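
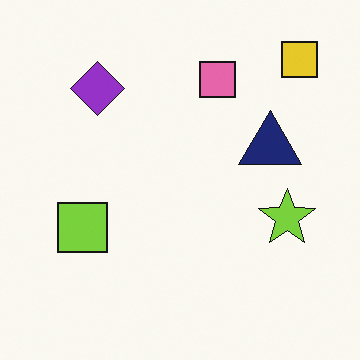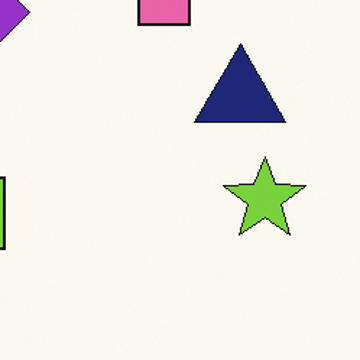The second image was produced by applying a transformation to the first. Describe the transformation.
This is the original image cropped to a modestly smaller region and rescaled.

The visible shapes are larger and the field of view is narrower; shapes near the original edges may be partly or wholly outside the frame — a crop-and-rescale.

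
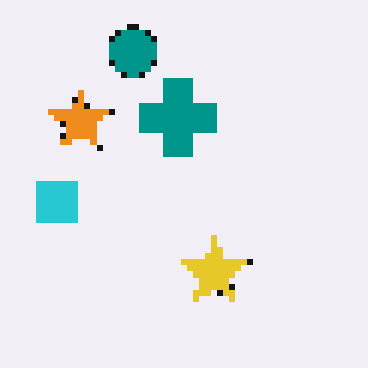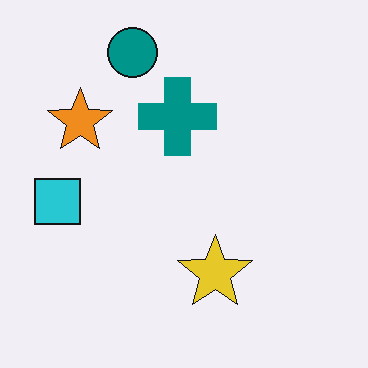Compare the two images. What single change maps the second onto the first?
Moderately pixelated.

Shapes are reduced to large square blocks; fine edges and outlines are lost — a downscale-then-upscale (mosaic) effect.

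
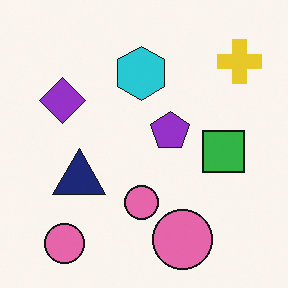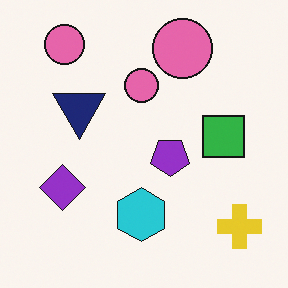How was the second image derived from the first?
Flipped vertically (top ↔ bottom).

The yellow cross is in the top-right of the first image and the bottom-right of the second — shapes on opposite sides of the horizontal midline have swapped in a mirror flip.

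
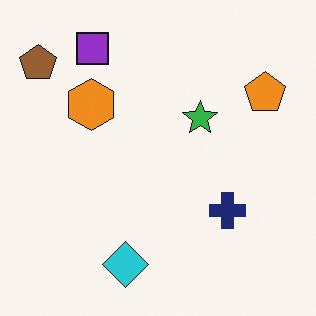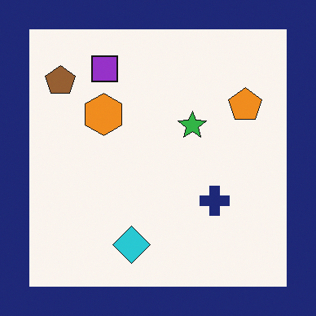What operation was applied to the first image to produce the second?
The second image is the first framed with a navy border.

A solid navy frame runs around the edge of the second image, with the content slightly shrunk inside it.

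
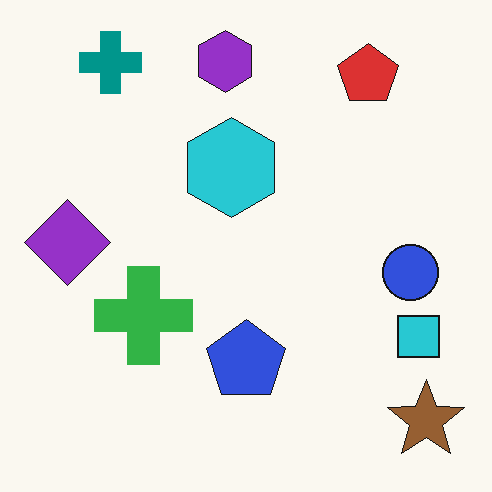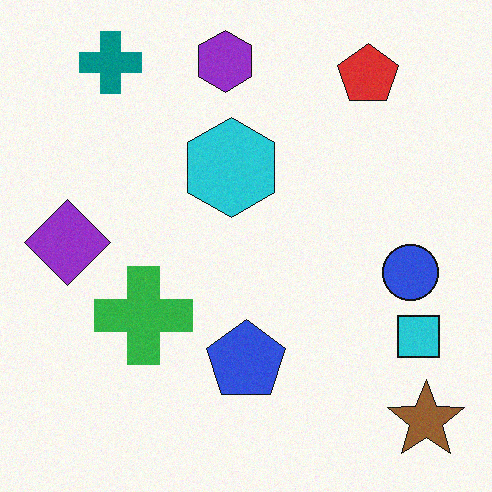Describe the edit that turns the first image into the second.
The image was degraded with subtle gaussian noise.

Random speckle covers the whole image, including the flat background.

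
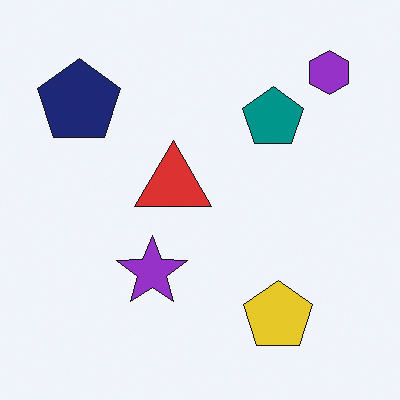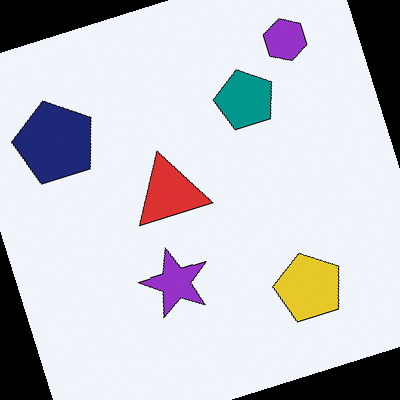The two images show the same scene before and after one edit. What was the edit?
The transformation is: rotated counter-clockwise by a clearly visible amount.

Every shape is tilted by the same angle and the image corners show triangular fill wedges — a whole-image rotation by a non-right angle.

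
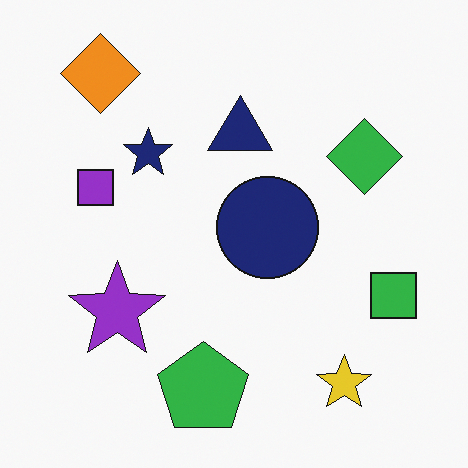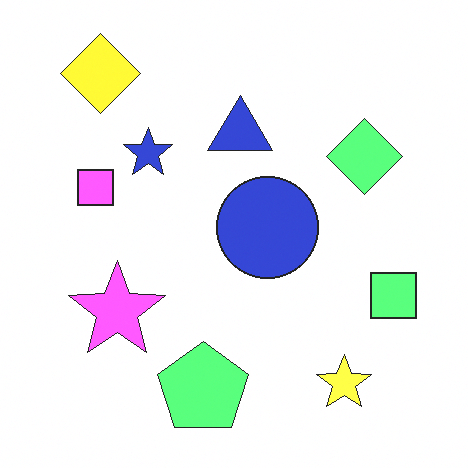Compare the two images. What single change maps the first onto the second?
The image was brightened a lot.

Every pixel — background and shapes alike — is uniformly brightened.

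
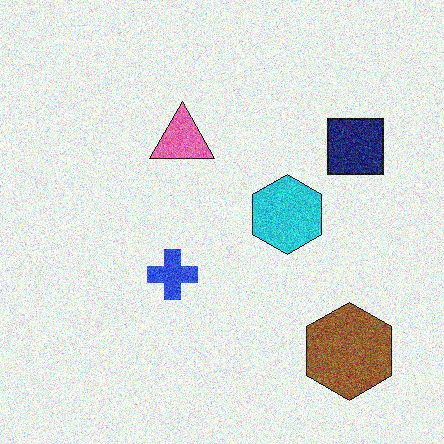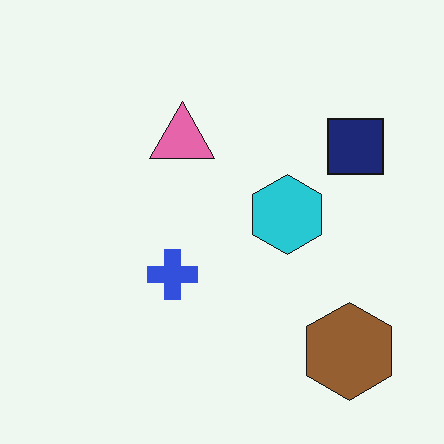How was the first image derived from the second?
The first image is the second degraded with a thick layer of grain.

Random speckle covers the whole image, including the flat background.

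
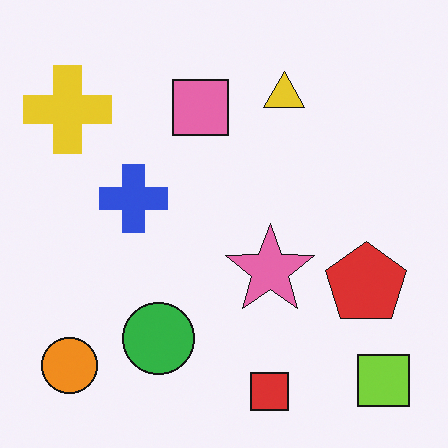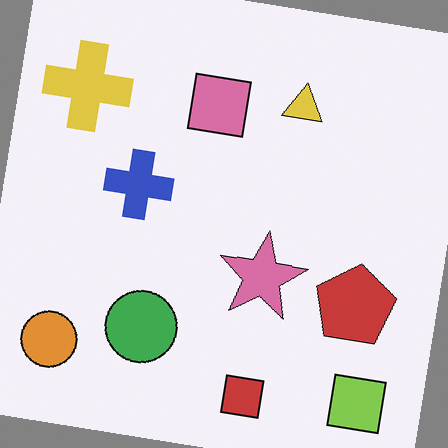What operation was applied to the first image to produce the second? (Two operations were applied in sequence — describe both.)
Rotated clockwise by a slight angle, then slightly desaturated.

Every shape is tilted by the same angle and the image corners show triangular fill wedges — a whole-image rotation by a non-right angle. All colors are more muted and greyish — a global saturation change.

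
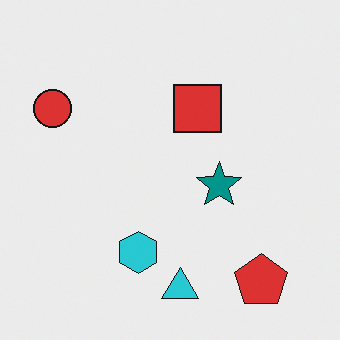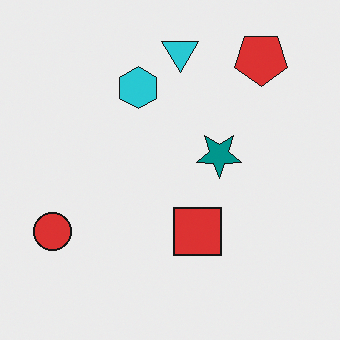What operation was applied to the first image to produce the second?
The image was flipped vertically (top ↔ bottom).

The cyan triangle is in the bottom of the first image and the top of the second — shapes on opposite sides of the horizontal midline have swapped in a mirror flip.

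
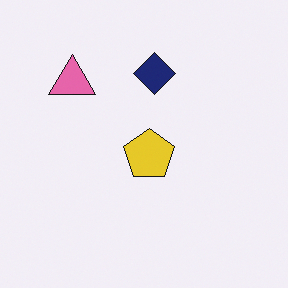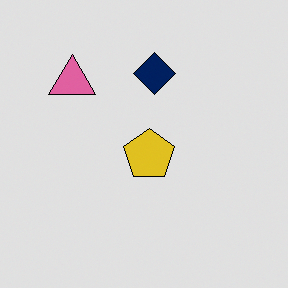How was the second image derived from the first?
The transformation is: moderately posterized.

Each flat color has snapped to a coarser quantized level — most visibly, the near-white background has dropped to a flat grey.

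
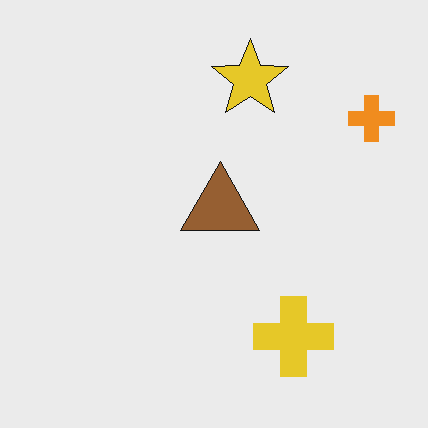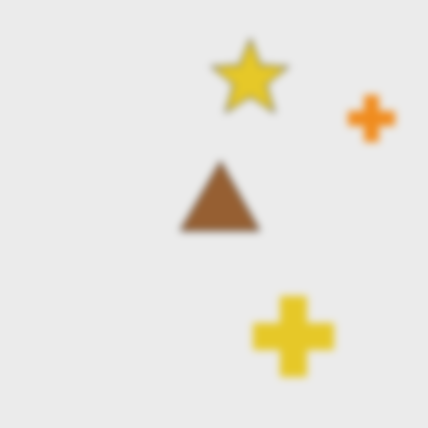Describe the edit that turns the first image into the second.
Moderately blurred.

Shape edges and outlines are uniformly softened across the whole image.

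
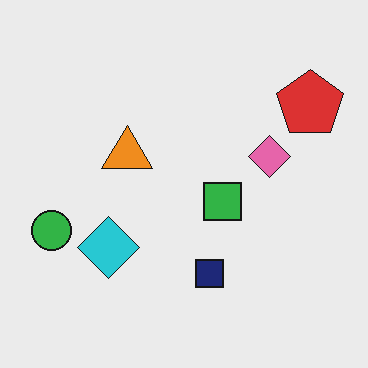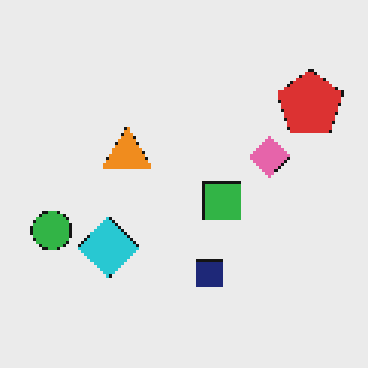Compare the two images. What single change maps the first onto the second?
The second image is the first lightly pixelated (a mild mosaic effect).

Shapes are reduced to large square blocks; fine edges and outlines are lost — a downscale-then-upscale (mosaic) effect.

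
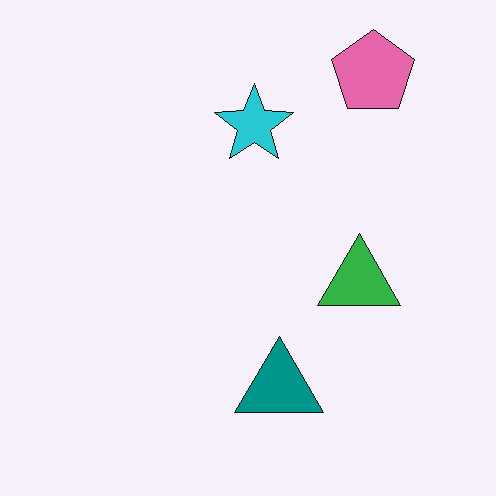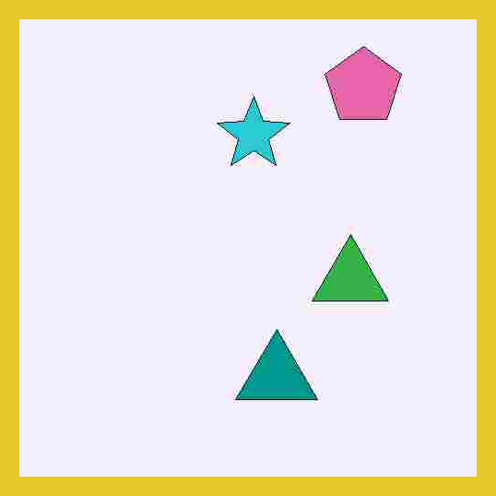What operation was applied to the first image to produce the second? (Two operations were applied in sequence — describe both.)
The second image is the first degraded with heavy JPEG compression, then framed with a yellow border.

Blocky 8×8 compression artifacts appear around shape edges and the flat background shows ringing — characteristic JPEG degradation. A solid yellow frame runs around the edge of the second image, with the content slightly shrunk inside it.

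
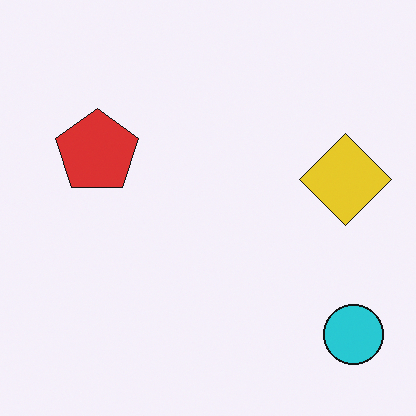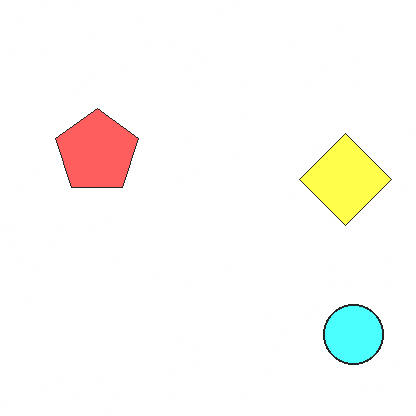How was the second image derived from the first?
Brightened a lot.

Every pixel — background and shapes alike — is uniformly brightened.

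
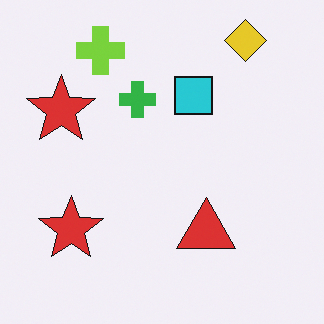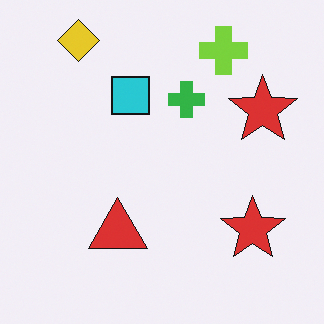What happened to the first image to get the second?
The transformation is: flipped horizontally (left ↔ right).

The yellow diamond is in the top-right of the first image and the top-left of the second — shapes on opposite sides of the vertical midline have swapped in a mirror flip.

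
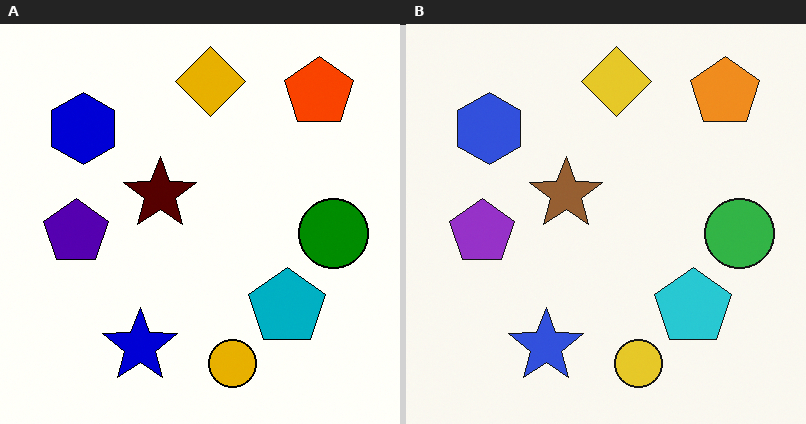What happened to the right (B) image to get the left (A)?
The transformation is: boosted in contrast.

Tones are pushed away from mid-grey across the whole image — a global contrast change.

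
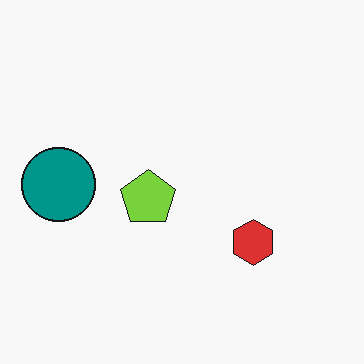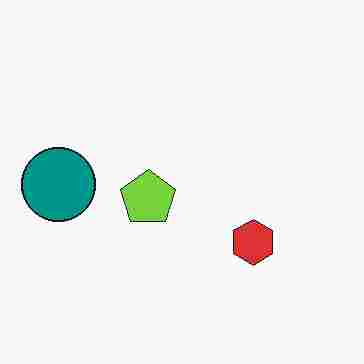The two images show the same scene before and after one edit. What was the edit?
The image was degraded with heavy JPEG compression.

Blocky 8×8 compression artifacts appear around shape edges and the flat background shows ringing — characteristic JPEG degradation.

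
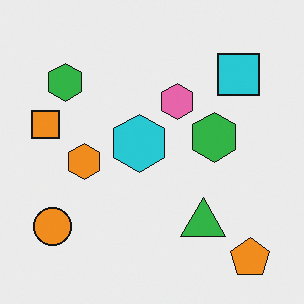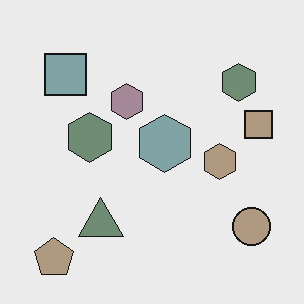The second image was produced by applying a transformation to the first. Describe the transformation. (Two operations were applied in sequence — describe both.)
Flipped horizontally (left ↔ right), then made much more muted (saturation change).

The orange square is in the left of the first image and the right of the second — shapes on opposite sides of the vertical midline have swapped in a mirror flip. All colors are more muted and greyish — a global saturation change.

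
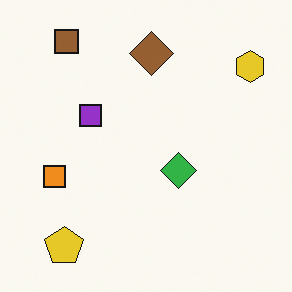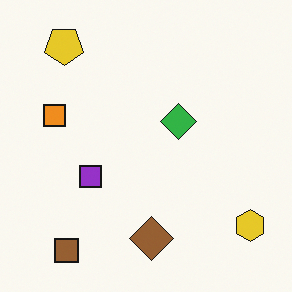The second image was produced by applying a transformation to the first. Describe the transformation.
The second image is the first flipped vertically (top ↔ bottom).

The brown square is in the top-left of the first image and the bottom-left of the second — shapes on opposite sides of the horizontal midline have swapped in a mirror flip.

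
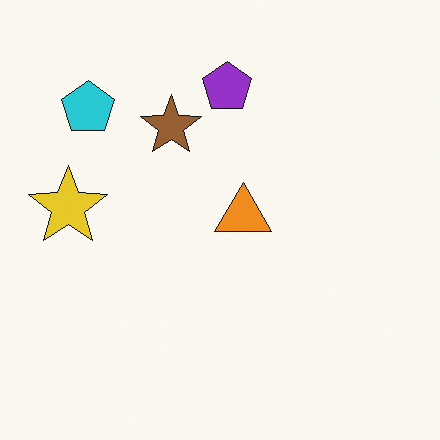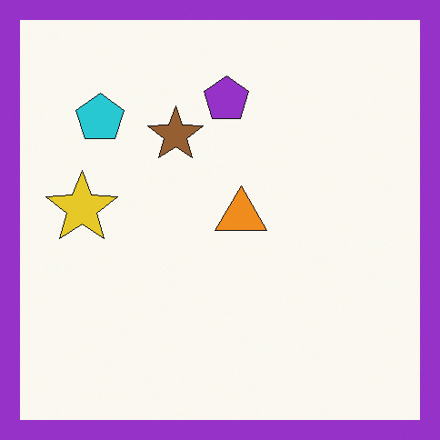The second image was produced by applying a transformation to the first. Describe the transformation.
The second image is the first framed with a purple border.

A solid purple frame runs around the edge of the second image, with the content slightly shrunk inside it.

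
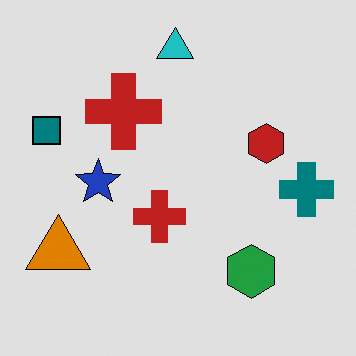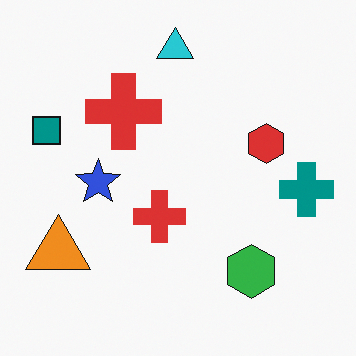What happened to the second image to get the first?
This is the original image moderately posterized.

Each flat color has snapped to a coarser quantized level — most visibly, the near-white background has dropped to a flat grey.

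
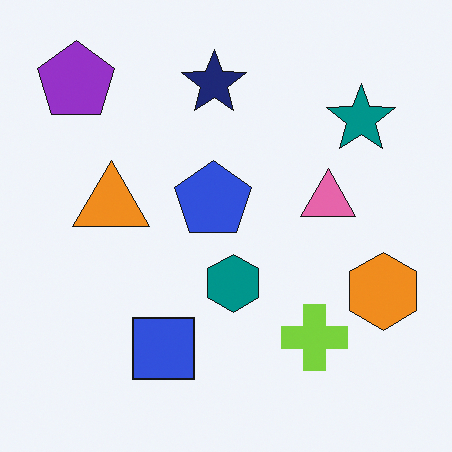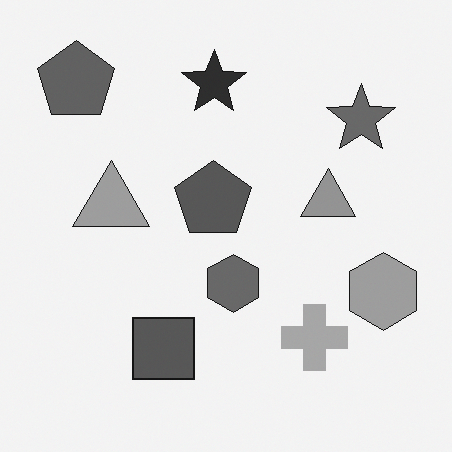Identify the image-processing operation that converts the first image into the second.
It was converted to grayscale.

All color is removed — every shape is now a shade of grey.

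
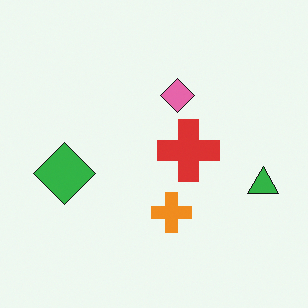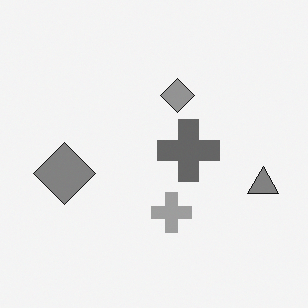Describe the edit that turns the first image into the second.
This is the original image converted to grayscale.

All color is removed — every shape is now a shade of grey.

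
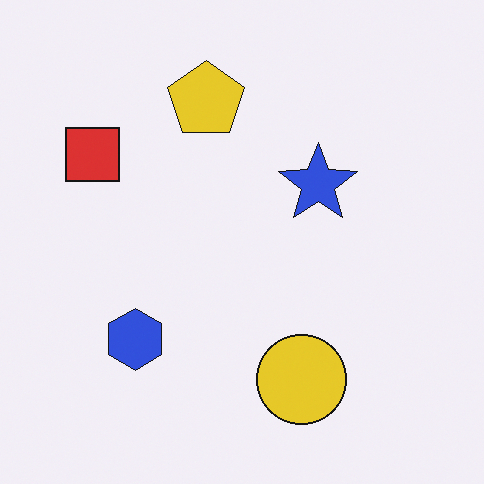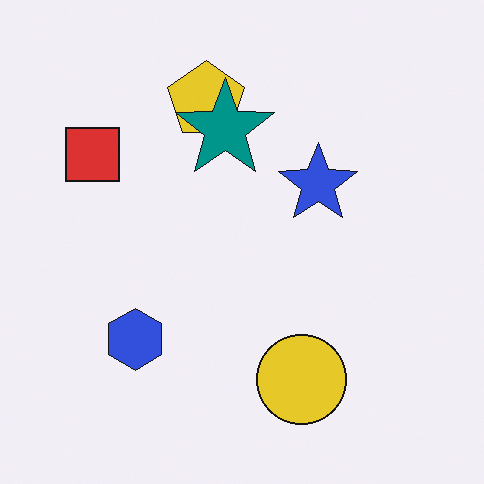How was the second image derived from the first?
This is the original image overlaid with an additional teal star.

A teal star appears in the second image that is absent from the first.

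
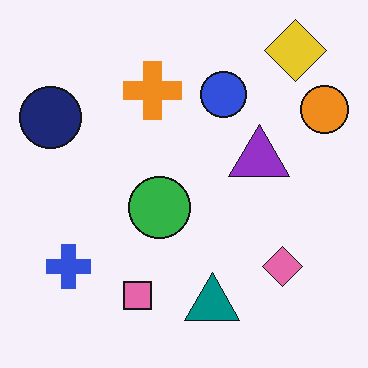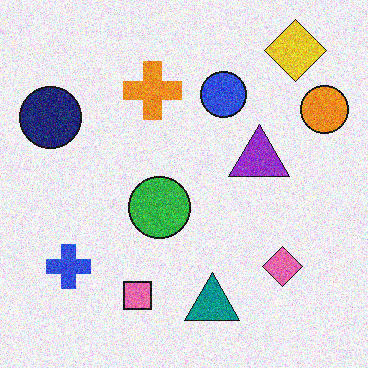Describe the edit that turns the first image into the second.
This is the original image degraded with visible gaussian noise.

Random speckle covers the whole image, including the flat background.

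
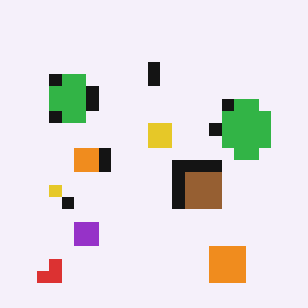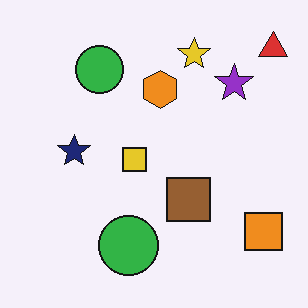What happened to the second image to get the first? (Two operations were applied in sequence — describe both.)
The transformation is: transposed (reflected across the top-left ↔ bottom-right diagonal), then heavily pixelated into large blocks.

Shapes have swapped their row and column positions — what was in the top-right is now in the bottom-left — a diagonal reflection. Shapes are reduced to large square blocks; fine edges and outlines are lost — a downscale-then-upscale (mosaic) effect.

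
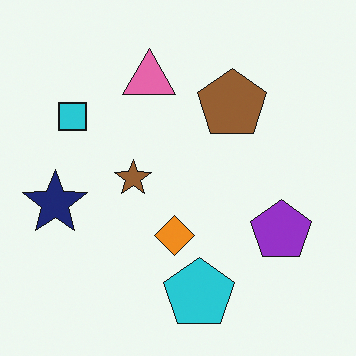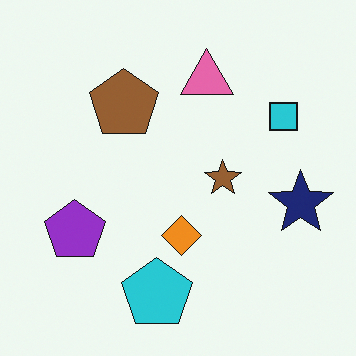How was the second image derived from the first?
It was flipped horizontally (left ↔ right).

The navy star is in the left of the first image and the right of the second — shapes on opposite sides of the vertical midline have swapped in a mirror flip.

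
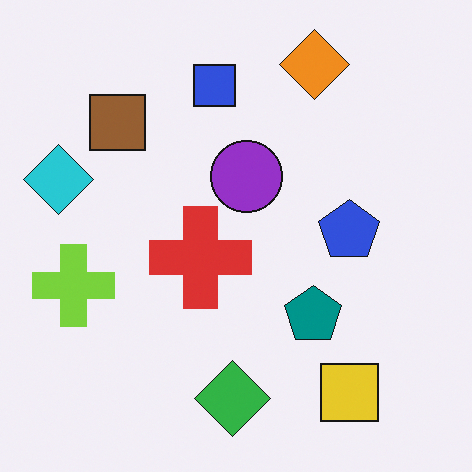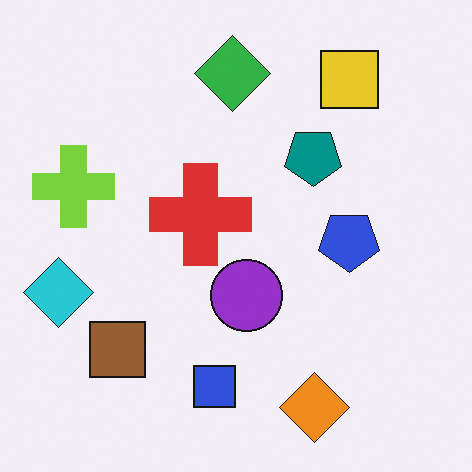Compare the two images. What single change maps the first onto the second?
The image was flipped vertically (top ↔ bottom).

The orange diamond is in the top of the first image and the bottom of the second — shapes on opposite sides of the horizontal midline have swapped in a mirror flip.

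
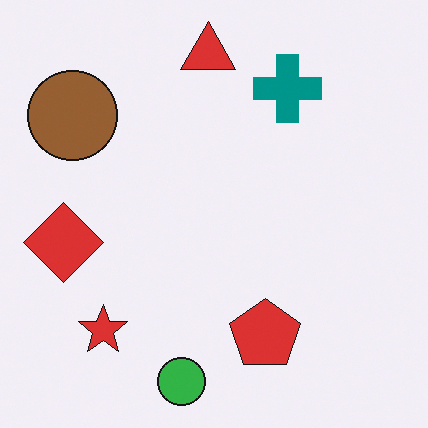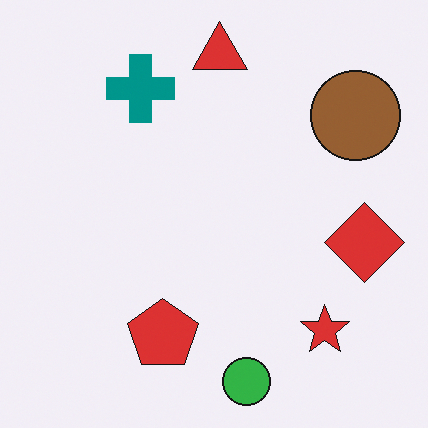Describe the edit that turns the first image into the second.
The transformation is: flipped horizontally (left ↔ right).

The red diamond is in the left of the first image and the right of the second — shapes on opposite sides of the vertical midline have swapped in a mirror flip.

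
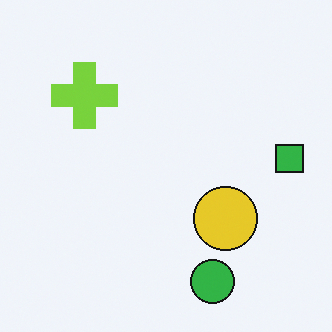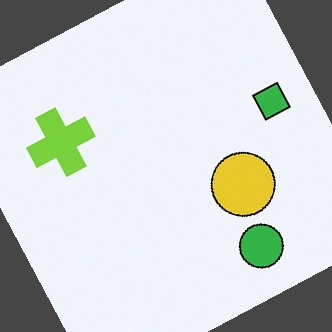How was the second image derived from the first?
The second image is the first rotated counter-clockwise by a clearly visible amount.

Every shape is tilted by the same angle and the image corners show triangular fill wedges — a whole-image rotation by a non-right angle.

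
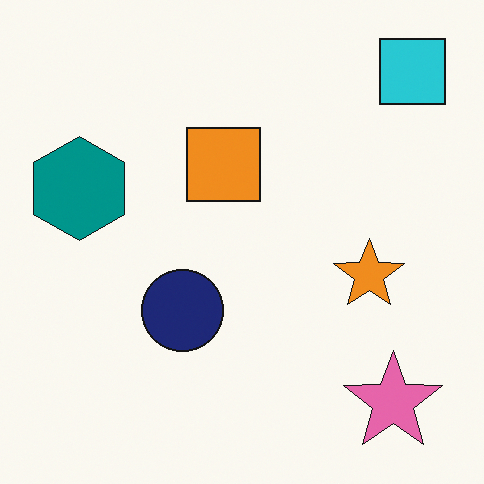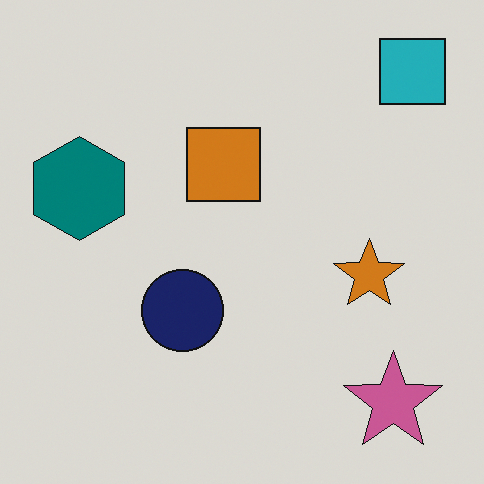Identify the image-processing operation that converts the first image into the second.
The image was darkened a little.

Every pixel — background and shapes alike — is uniformly darkened.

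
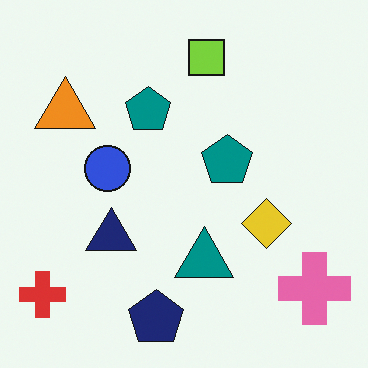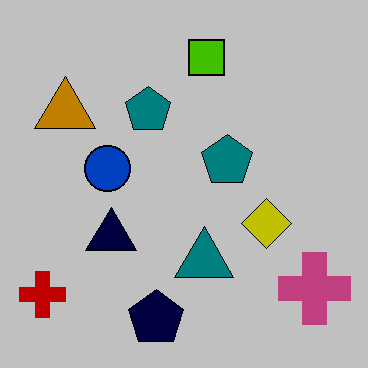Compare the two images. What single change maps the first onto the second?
This is the original image heavily posterized to just a handful of flat colors.

Each flat color has snapped to a coarser quantized level — most visibly, the near-white background has dropped to a flat grey.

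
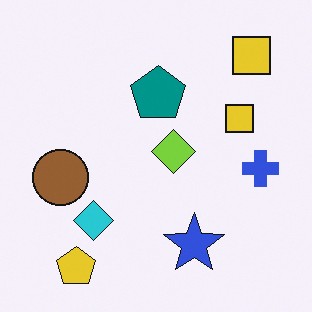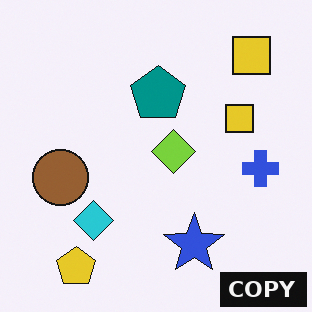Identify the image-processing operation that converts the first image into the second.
The second image is the first watermarked with the text "COPY" in the lower-right corner.

A dark label reading "COPY" appears in the lower-right corner.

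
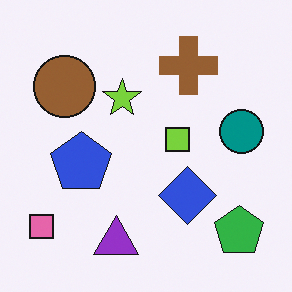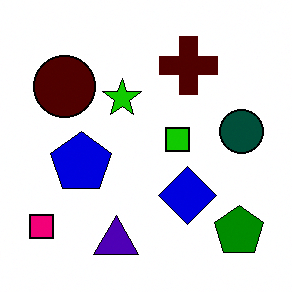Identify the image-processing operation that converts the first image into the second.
Given much higher contrast.

Tones are pushed away from mid-grey across the whole image — a global contrast change.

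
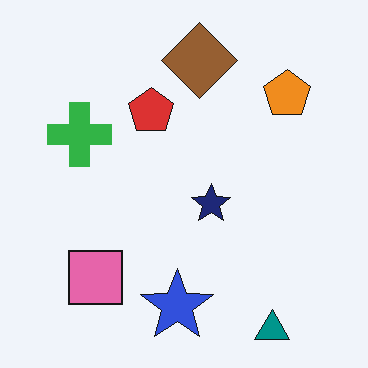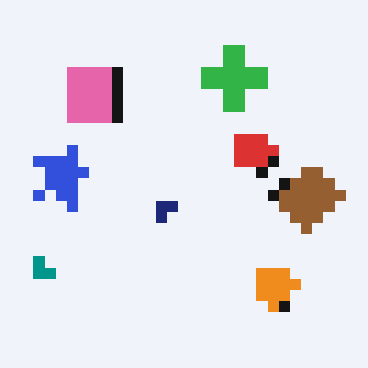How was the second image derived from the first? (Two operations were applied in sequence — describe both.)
The image was rotated 90° clockwise, then heavily pixelated into large blocks.

The teal triangle sits in the bottom-right of the first image and the bottom-left of the second — consistent with a whole-image 90° clockwise rotation. Shapes are reduced to large square blocks; fine edges and outlines are lost — a downscale-then-upscale (mosaic) effect.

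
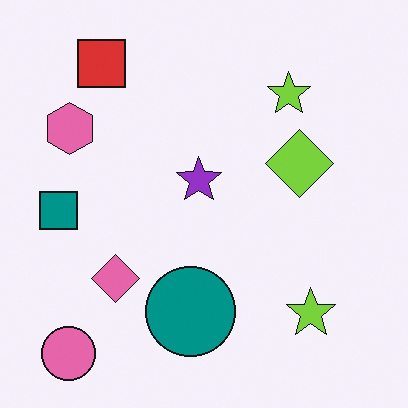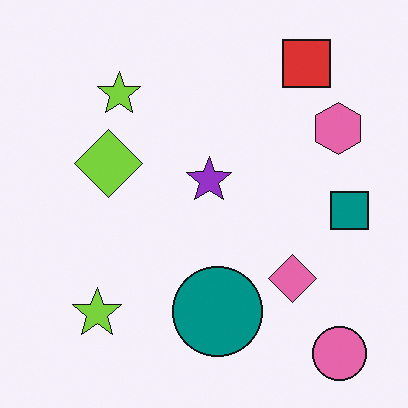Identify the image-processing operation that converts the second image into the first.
This is the original image flipped horizontally (left ↔ right).

The teal square is in the right of the second image and the left of the first — shapes on opposite sides of the vertical midline have swapped in a mirror flip.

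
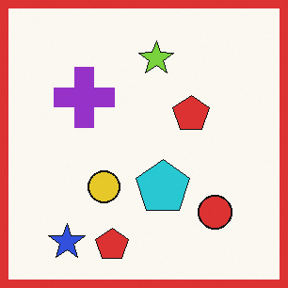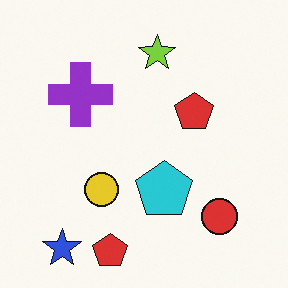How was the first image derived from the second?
The transformation is: framed with a red border.

A solid red frame runs around the edge of the first image, with the content slightly shrunk inside it.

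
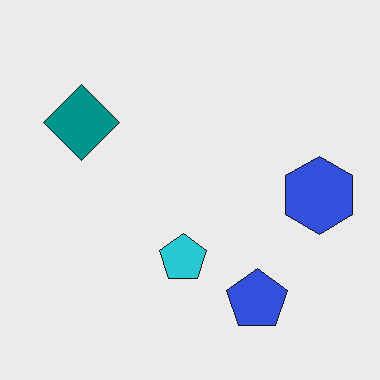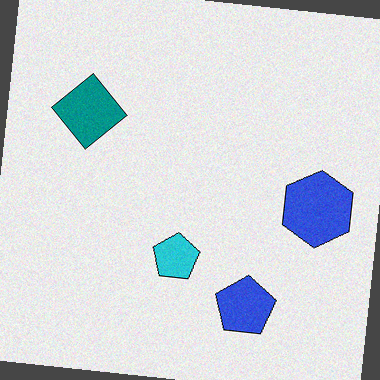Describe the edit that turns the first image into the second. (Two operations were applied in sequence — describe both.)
This is the original image degraded with subtle gaussian noise, then rotated clockwise by a slight angle.

Random speckle covers the whole image, including the flat background. Every shape is tilted by the same angle and the image corners show triangular fill wedges — a whole-image rotation by a non-right angle.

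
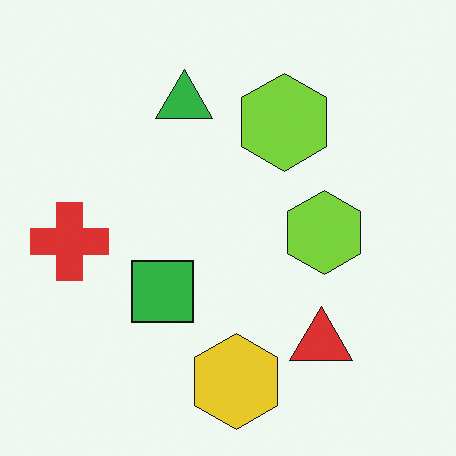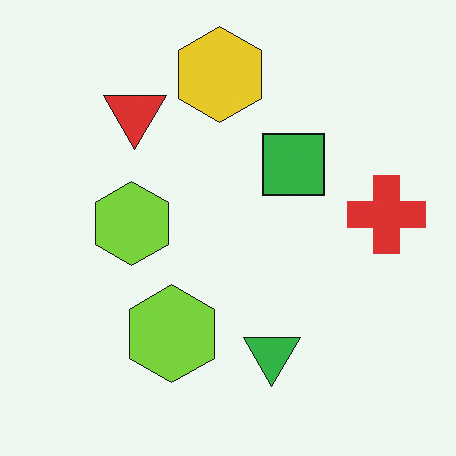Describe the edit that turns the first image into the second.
Rotated 180°.

The red cross sits in the left of the first image and the right of the second — consistent with a whole-image 180° rotation.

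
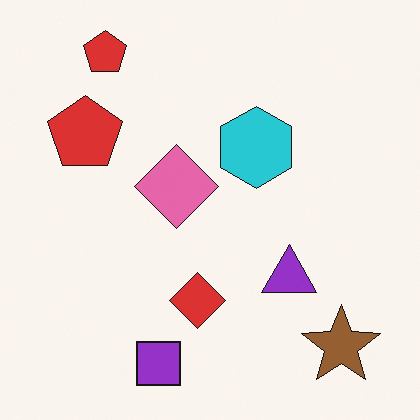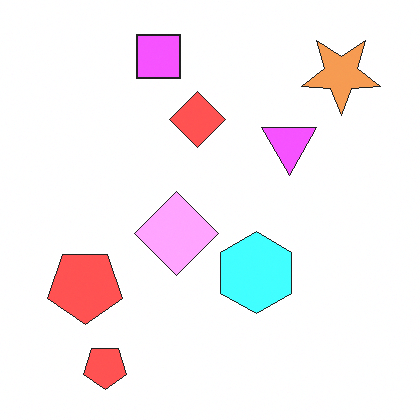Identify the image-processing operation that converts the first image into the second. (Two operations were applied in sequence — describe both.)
Flipped vertically (top ↔ bottom), then brightened a lot.

The purple square is in the bottom of the first image and the top of the second — shapes on opposite sides of the horizontal midline have swapped in a mirror flip. Every pixel — background and shapes alike — is uniformly brightened.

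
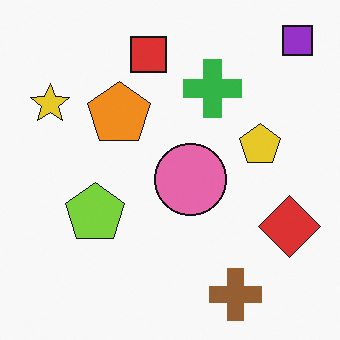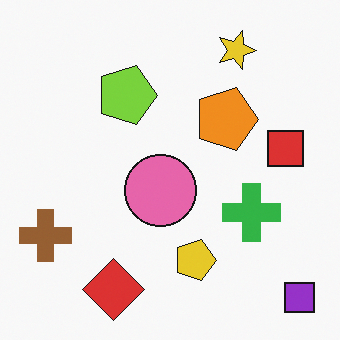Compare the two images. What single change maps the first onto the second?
This is the original image rotated 90° clockwise.

The purple square sits in the top-right of the first image and the bottom-right of the second — consistent with a whole-image 90° clockwise rotation.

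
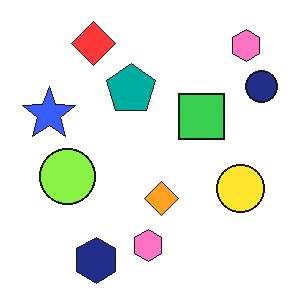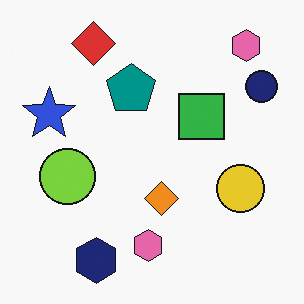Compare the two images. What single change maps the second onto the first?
The image was slightly brightened.

Every pixel — background and shapes alike — is uniformly brightened.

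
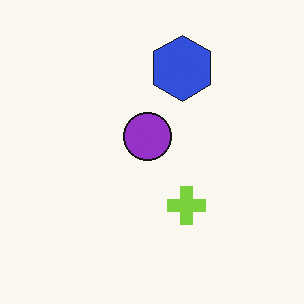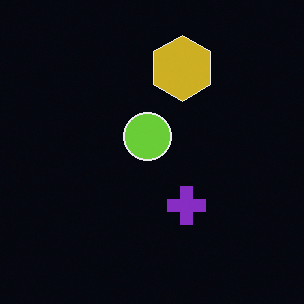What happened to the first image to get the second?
This is the original image color-inverted (negative).

The light background has become dark and every shape's color is its complement — a photographic negative.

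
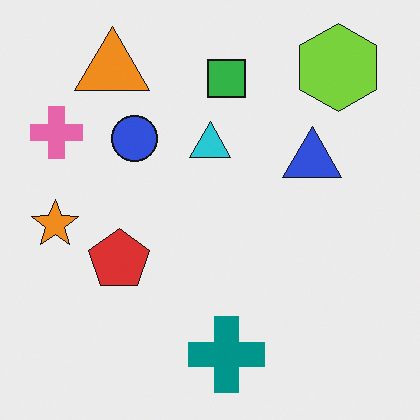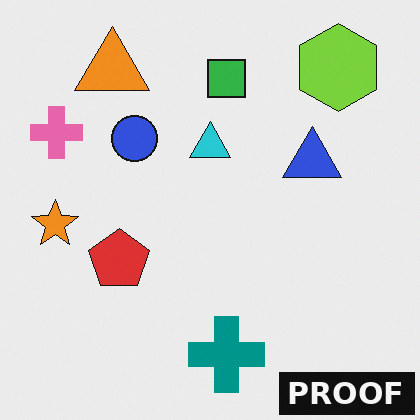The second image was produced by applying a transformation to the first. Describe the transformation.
The second image is the first watermarked with the text "PROOF" in the lower-right corner.

A dark label reading "PROOF" appears in the lower-right corner.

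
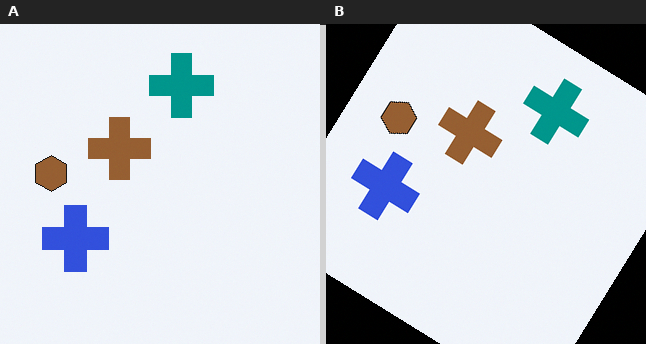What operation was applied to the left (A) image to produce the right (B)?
The transformation is: rotated clockwise by a large amount — several tens of degrees.

Every shape is tilted by the same angle and the image corners show triangular fill wedges — a whole-image rotation by a non-right angle.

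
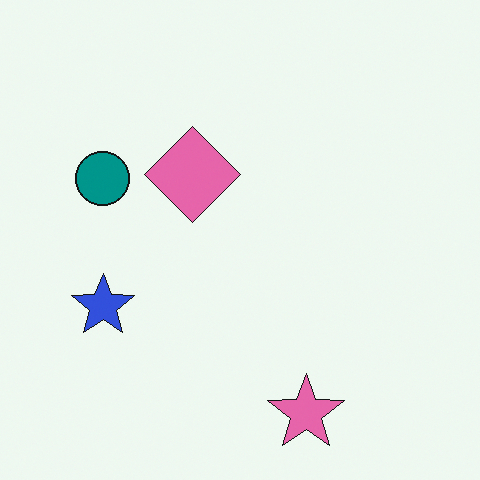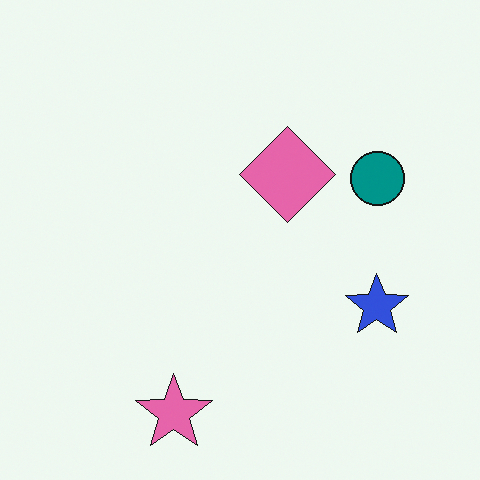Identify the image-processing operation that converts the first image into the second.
The image was flipped horizontally (left ↔ right).

The teal circle is in the left of the first image and the right of the second — shapes on opposite sides of the vertical midline have swapped in a mirror flip.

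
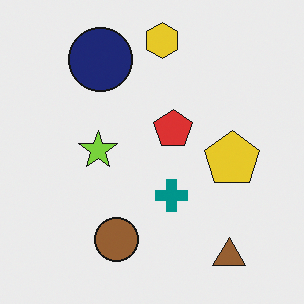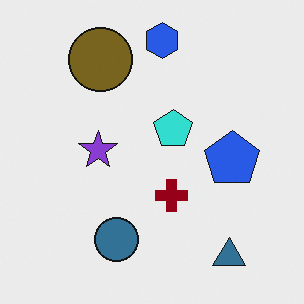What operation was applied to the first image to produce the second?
It was hue-shifted through roughly half the color wheel.

Every shape's color has rotated by the same amount around the hue wheel — a uniform hue shift.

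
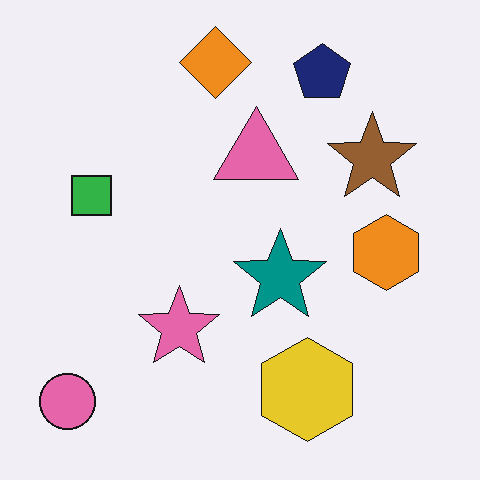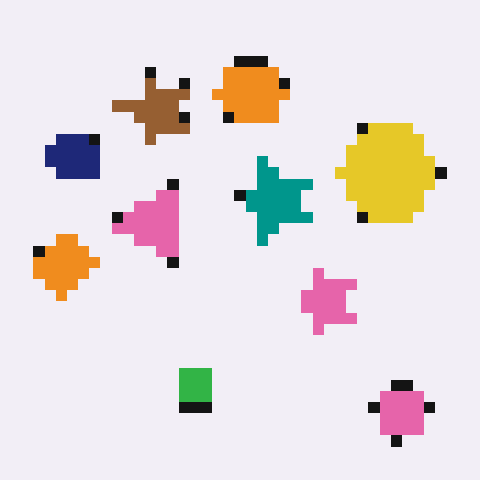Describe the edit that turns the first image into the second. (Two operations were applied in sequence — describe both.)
The transformation is: rotated 90° counter-clockwise, then heavily pixelated into large blocks.

The pink circle sits in the bottom-left of the first image and the bottom-right of the second — consistent with a whole-image 90° counter-clockwise rotation. Shapes are reduced to large square blocks; fine edges and outlines are lost — a downscale-then-upscale (mosaic) effect.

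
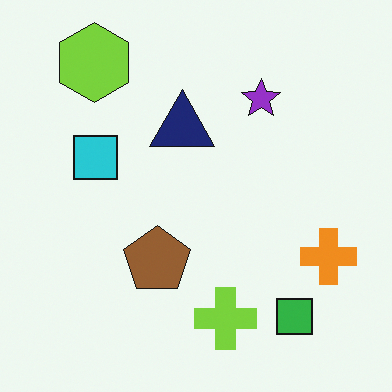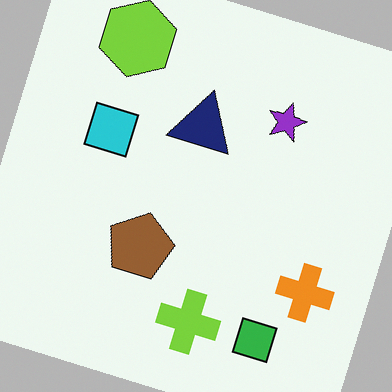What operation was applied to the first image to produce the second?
It was rotated clockwise by a clearly visible amount.

Every shape is tilted by the same angle and the image corners show triangular fill wedges — a whole-image rotation by a non-right angle.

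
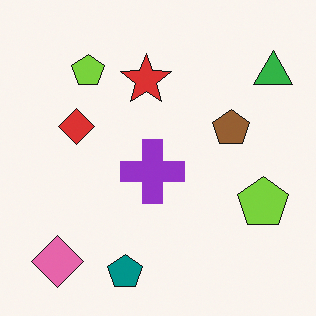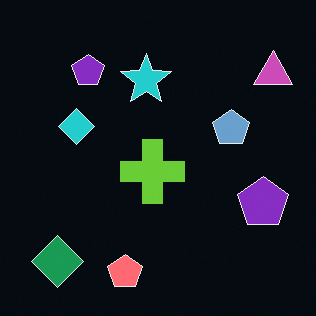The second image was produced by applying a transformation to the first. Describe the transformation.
The image was color-inverted (negative).

The light background has become dark and every shape's color is its complement — a photographic negative.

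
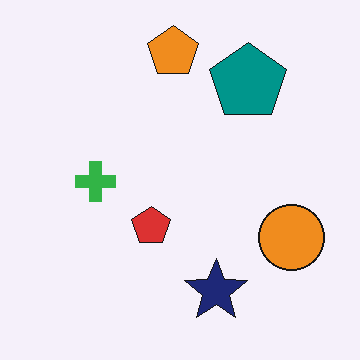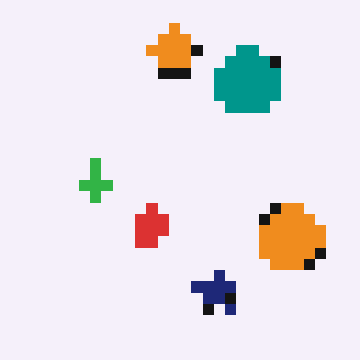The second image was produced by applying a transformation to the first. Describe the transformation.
It was coarsely pixelated.

Shapes are reduced to large square blocks; fine edges and outlines are lost — a downscale-then-upscale (mosaic) effect.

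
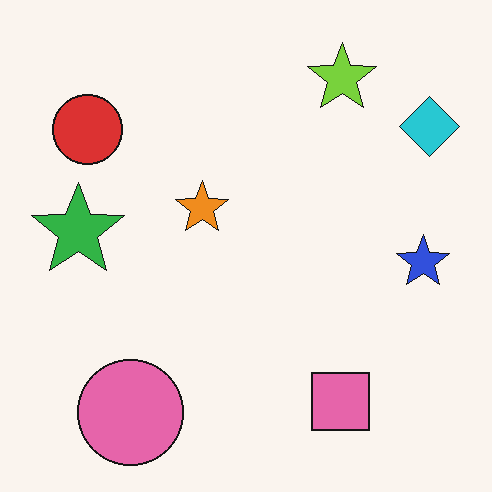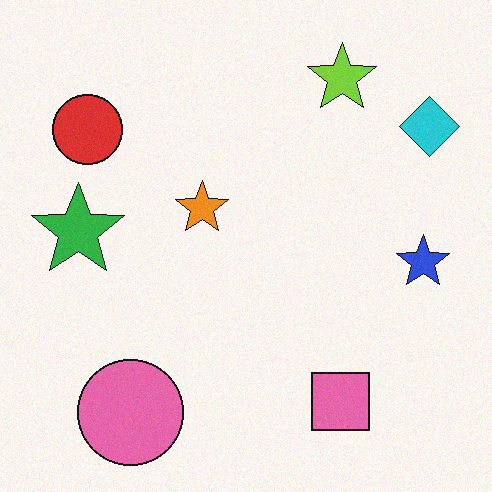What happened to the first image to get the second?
The image was degraded with a light layer of grain.

Random speckle covers the whole image, including the flat background.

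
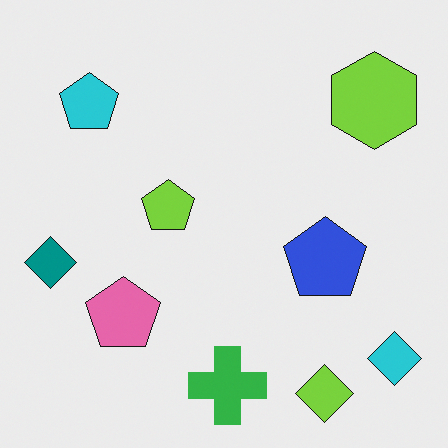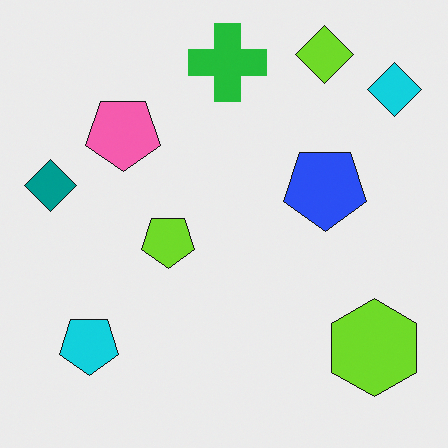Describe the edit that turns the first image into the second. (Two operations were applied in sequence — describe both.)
It was flipped vertically (top ↔ bottom), then slightly oversaturated.

The lime diamond is in the bottom-right of the first image and the top-right of the second — shapes on opposite sides of the horizontal midline have swapped in a mirror flip. All colors are more vivid — a global saturation change.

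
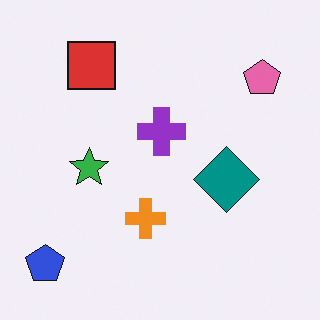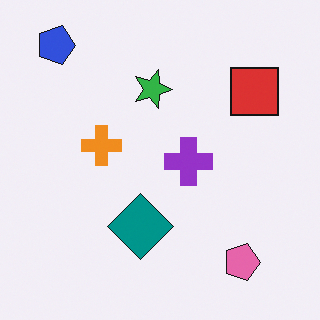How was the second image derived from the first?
Rotated 90° clockwise.

The blue pentagon sits in the bottom-left of the first image and the top-left of the second — consistent with a whole-image 90° clockwise rotation.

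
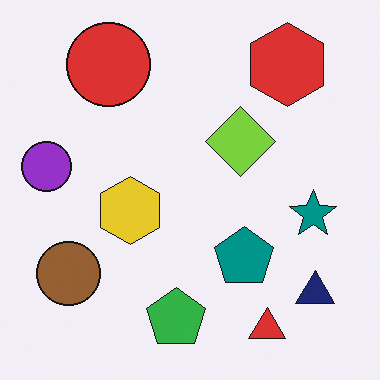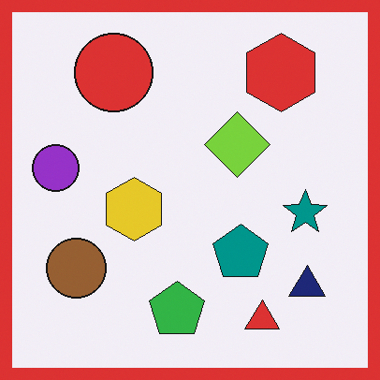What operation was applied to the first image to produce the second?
Framed with a red border.

A solid red frame runs around the edge of the second image, with the content slightly shrunk inside it.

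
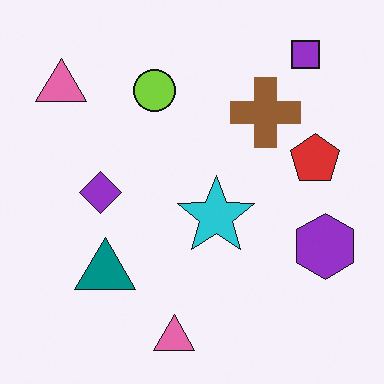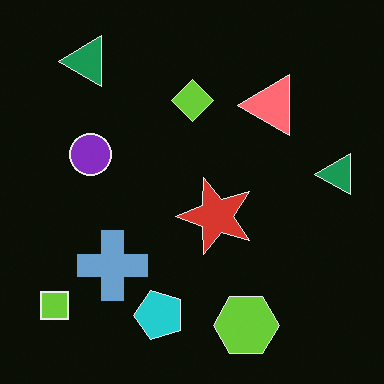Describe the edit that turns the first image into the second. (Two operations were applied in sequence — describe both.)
The second image is the first transposed (reflected across the top-left ↔ bottom-right diagonal), then color-inverted (negative).

Shapes have swapped their row and column positions — what was in the top-right is now in the bottom-left — a diagonal reflection. The light background has become dark and every shape's color is its complement — a photographic negative.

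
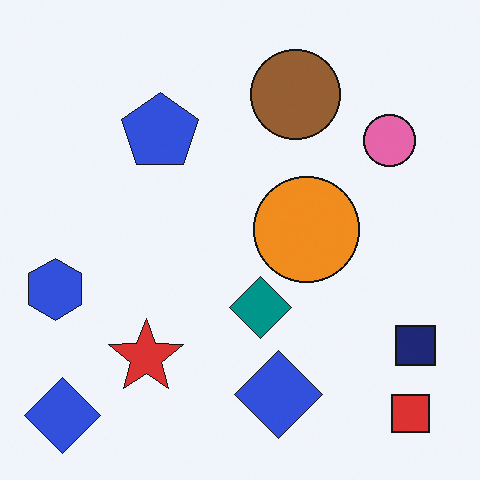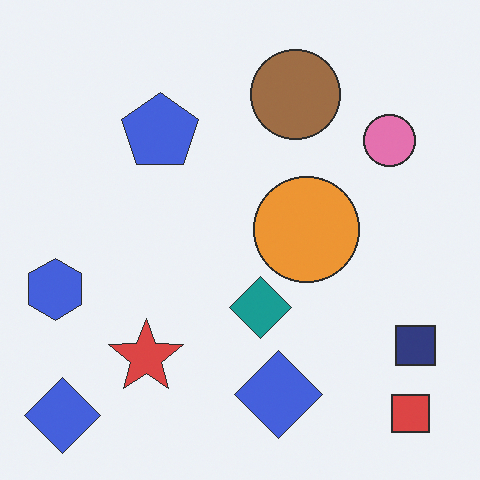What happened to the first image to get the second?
The image was given slightly reduced contrast.

Tones are pushed toward mid-grey across the whole image — a global contrast change.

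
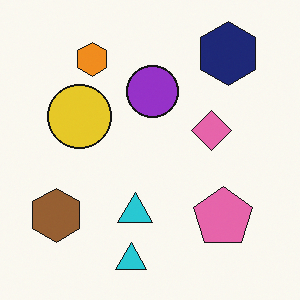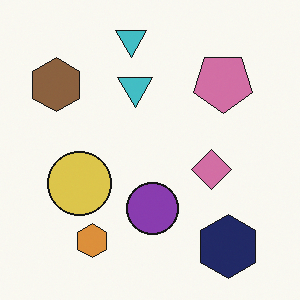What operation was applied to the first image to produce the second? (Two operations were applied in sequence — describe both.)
The second image is the first slightly desaturated, then flipped vertically (top ↔ bottom).

All colors are more muted and greyish — a global saturation change. The navy hexagon is in the top-right of the first image and the bottom-right of the second — shapes on opposite sides of the horizontal midline have swapped in a mirror flip.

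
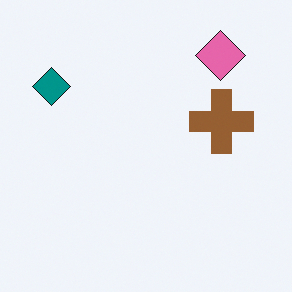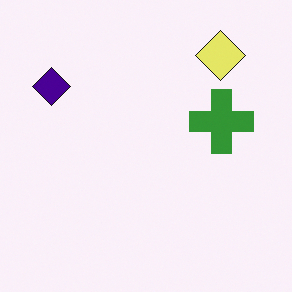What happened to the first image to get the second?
The transformation is: hue-shifted by a moderate amount.

Every shape's color has rotated by the same amount around the hue wheel — a uniform hue shift.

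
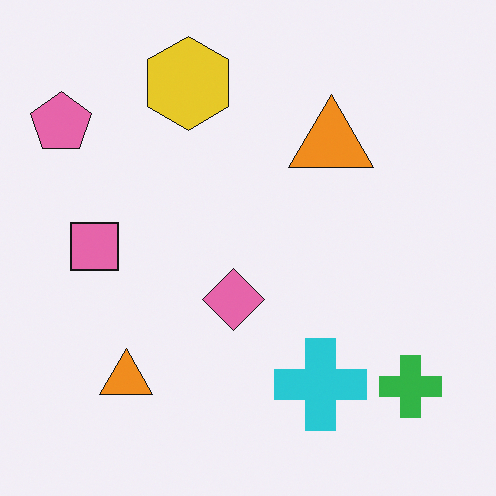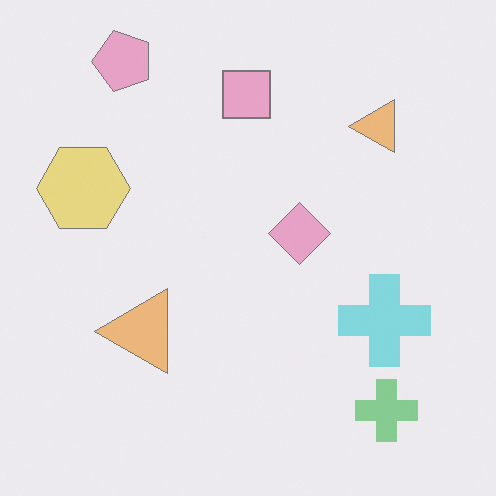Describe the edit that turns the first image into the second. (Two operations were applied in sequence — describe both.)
The second image is the first given much lower contrast, then transposed (reflected across the top-left ↔ bottom-right diagonal).

Tones are pushed toward mid-grey across the whole image — a global contrast change. Shapes have swapped their row and column positions — what was in the top-right is now in the bottom-left — a diagonal reflection.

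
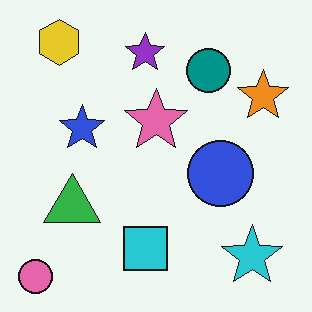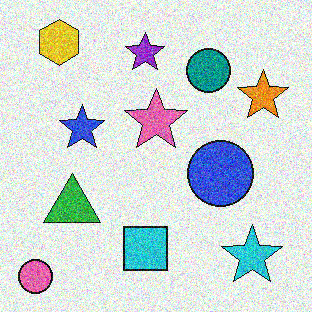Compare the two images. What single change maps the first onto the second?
The transformation is: degraded with strong gaussian noise.

Random speckle covers the whole image, including the flat background.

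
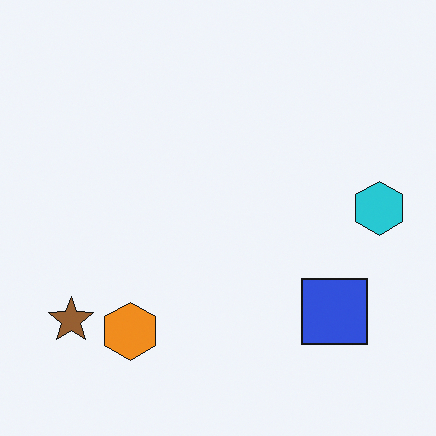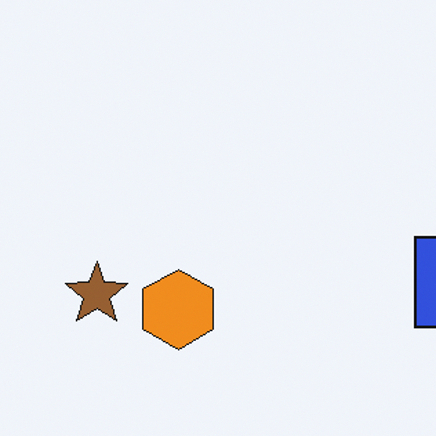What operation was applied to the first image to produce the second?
The second image is the first cropped to a modestly smaller region and rescaled.

The visible shapes are larger and the field of view is narrower; shapes near the original edges may be partly or wholly outside the frame — a crop-and-rescale.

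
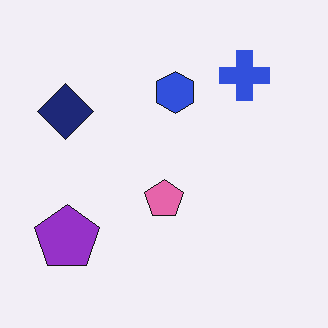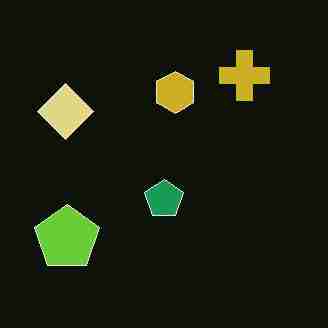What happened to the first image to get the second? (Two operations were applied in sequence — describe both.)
The second image is the first heavily JPEG-compressed with obvious blocking artifacts, then color-inverted (negative).

Blocky 8×8 compression artifacts appear around shape edges and the flat background shows ringing — characteristic JPEG degradation. The light background has become dark and every shape's color is its complement — a photographic negative.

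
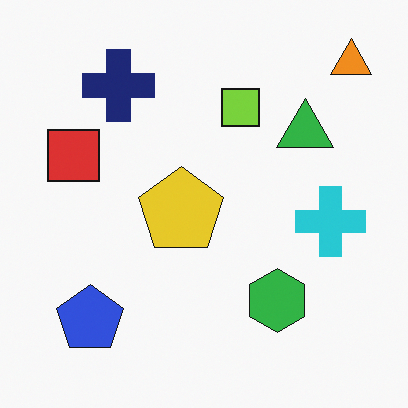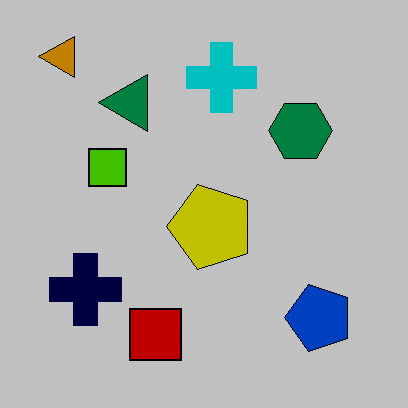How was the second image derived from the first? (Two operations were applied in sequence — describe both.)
The second image is the first rotated 90° counter-clockwise, then aggressively posterized.

The orange triangle sits in the top-right of the first image and the top-left of the second — consistent with a whole-image 90° counter-clockwise rotation. Each flat color has snapped to a coarser quantized level — most visibly, the near-white background has dropped to a flat grey.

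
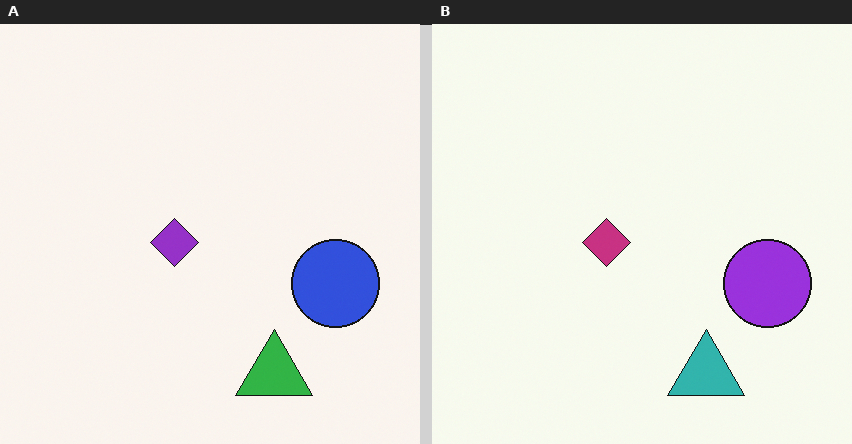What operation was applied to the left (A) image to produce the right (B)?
It was hue-shifted slightly.

Every shape's color has rotated by the same amount around the hue wheel — a uniform hue shift.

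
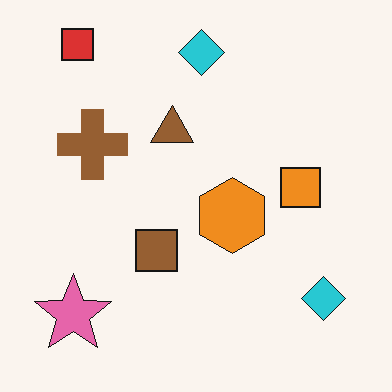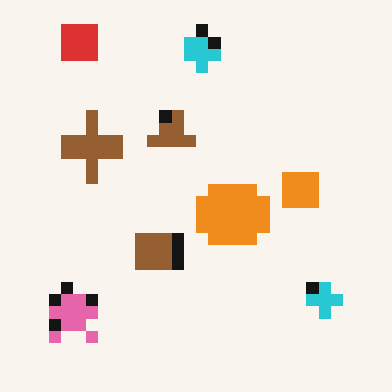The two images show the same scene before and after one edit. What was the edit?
The image was coarsely pixelated.

Shapes are reduced to large square blocks; fine edges and outlines are lost — a downscale-then-upscale (mosaic) effect.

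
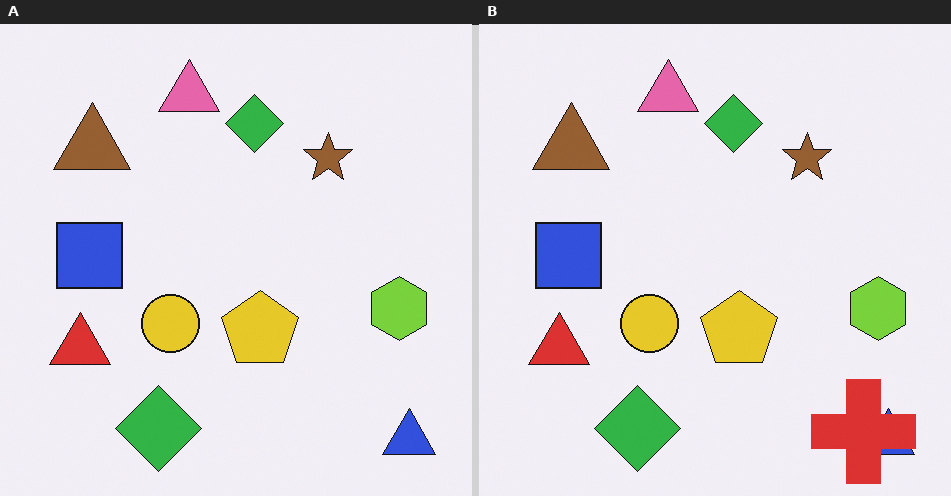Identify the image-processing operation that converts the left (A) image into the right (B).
It was overlaid with an additional red cross.

A red cross appears in the right (B) image that is absent from the left (A).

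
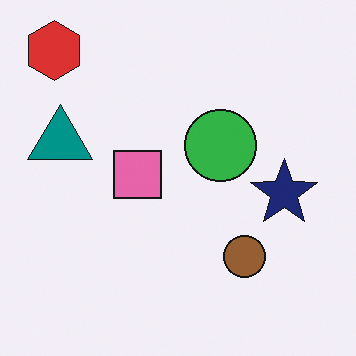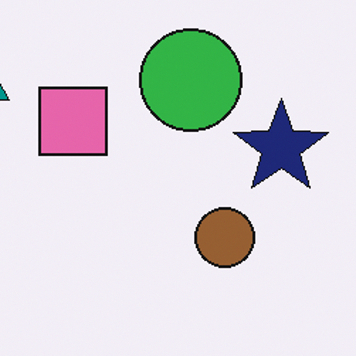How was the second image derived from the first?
The transformation is: cropped to a modestly smaller region and rescaled.

The visible shapes are larger and the field of view is narrower; shapes near the original edges may be partly or wholly outside the frame — a crop-and-rescale.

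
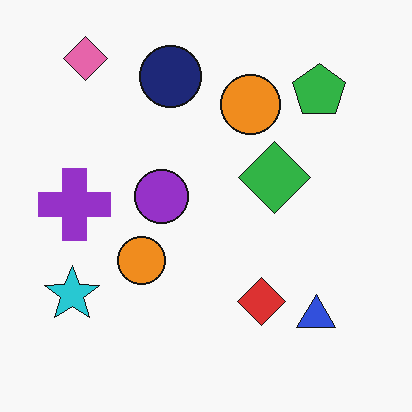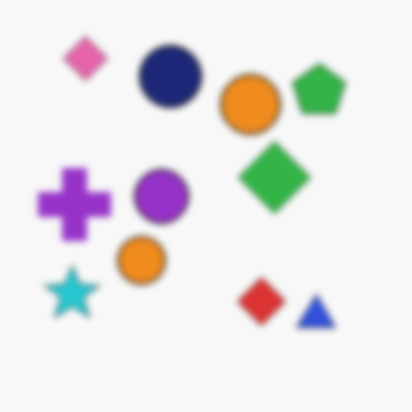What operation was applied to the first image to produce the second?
The second image is the first noticeably gaussian-blurred.

Shape edges and outlines are uniformly softened across the whole image.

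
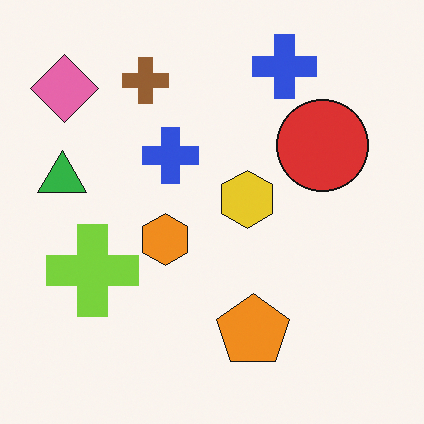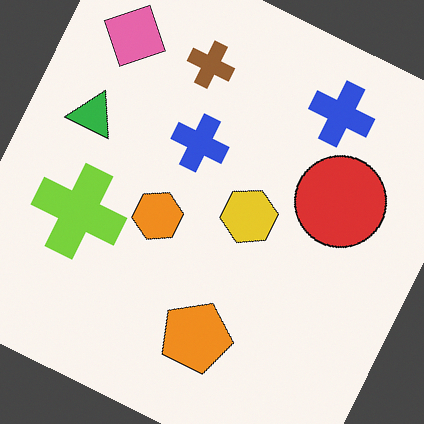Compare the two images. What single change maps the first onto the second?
The transformation is: rotated clockwise by a clearly visible amount.

Every shape is tilted by the same angle and the image corners show triangular fill wedges — a whole-image rotation by a non-right angle.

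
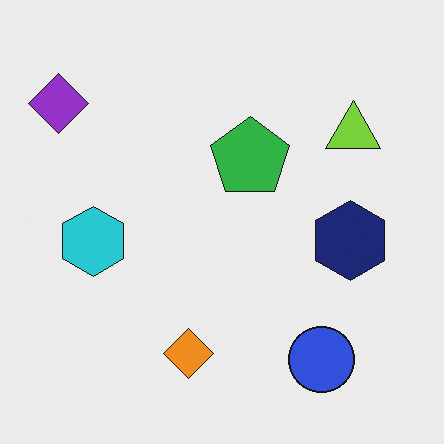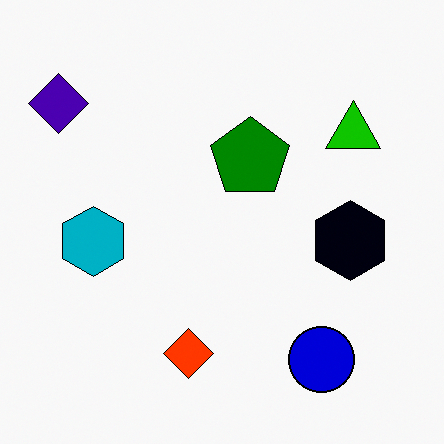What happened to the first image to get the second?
Given much higher contrast.

Tones are pushed away from mid-grey across the whole image — a global contrast change.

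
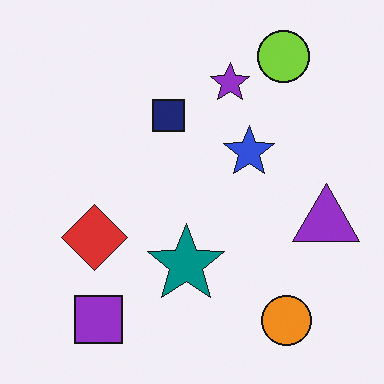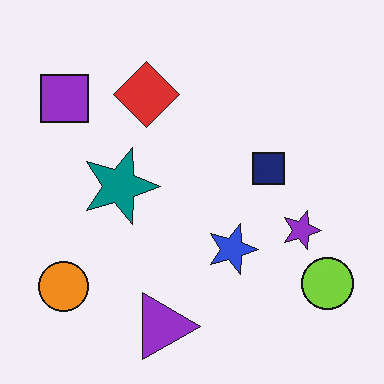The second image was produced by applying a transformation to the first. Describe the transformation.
Rotated 90° clockwise.

The lime circle sits in the top-right of the first image and the bottom-right of the second — consistent with a whole-image 90° clockwise rotation.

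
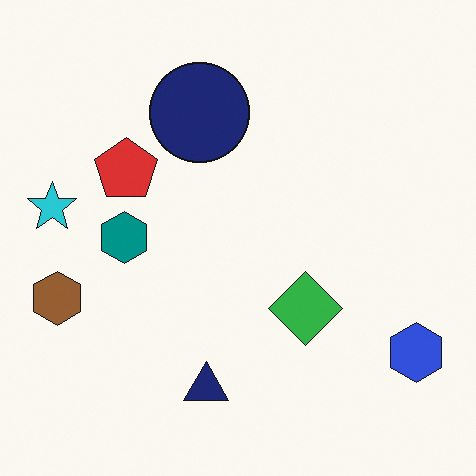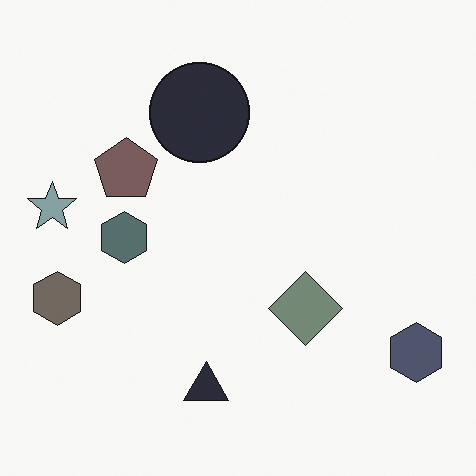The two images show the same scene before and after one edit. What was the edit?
The second image is the first heavily desaturated.

All colors are more muted and greyish — a global saturation change.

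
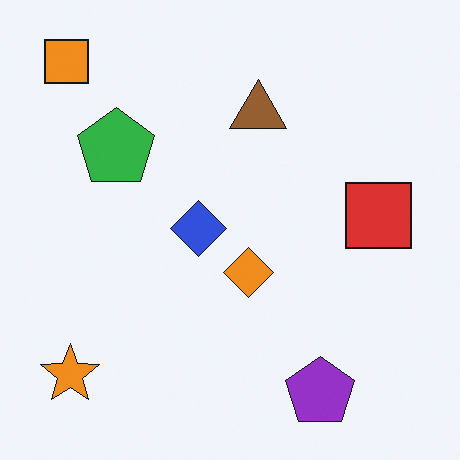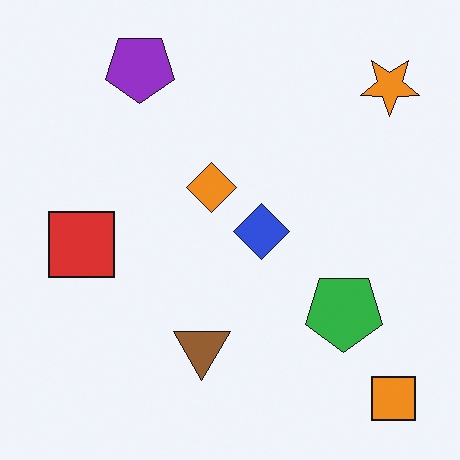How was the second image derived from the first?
The second image is the first rotated 180°.

The orange square sits in the top-left of the first image and the bottom-right of the second — consistent with a whole-image 180° rotation.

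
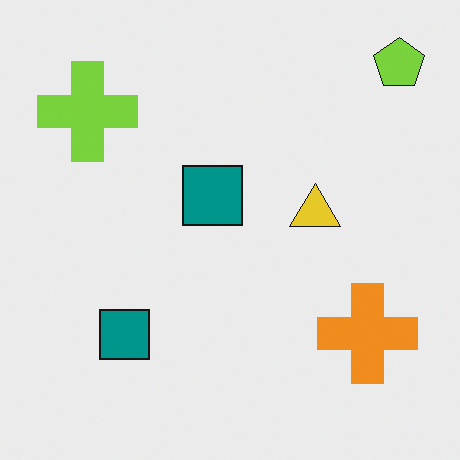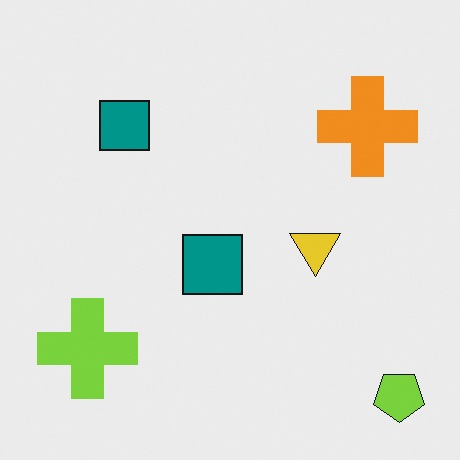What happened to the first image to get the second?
The second image is the first flipped vertically (top ↔ bottom).

The lime pentagon is in the top-right of the first image and the bottom-right of the second — shapes on opposite sides of the horizontal midline have swapped in a mirror flip.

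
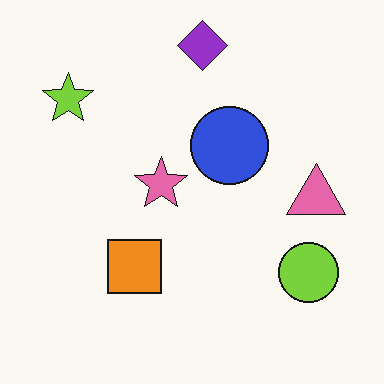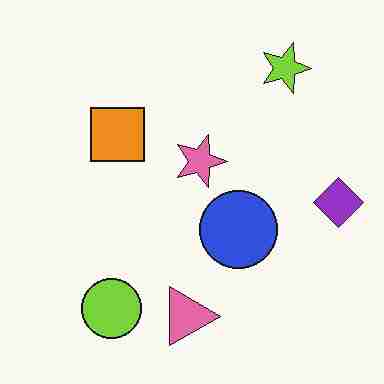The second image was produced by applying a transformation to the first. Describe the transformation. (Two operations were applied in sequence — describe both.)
Degraded with heavy JPEG compression, then rotated 90° clockwise.

Blocky 8×8 compression artifacts appear around shape edges and the flat background shows ringing — characteristic JPEG degradation. The lime star sits in the top-left of the first image and the top-right of the second — consistent with a whole-image 90° clockwise rotation.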